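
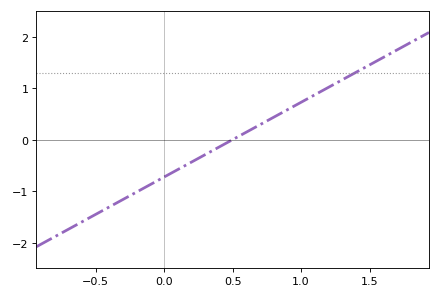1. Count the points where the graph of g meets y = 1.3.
1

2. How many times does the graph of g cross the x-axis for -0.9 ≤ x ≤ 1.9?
1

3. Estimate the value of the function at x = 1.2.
1.02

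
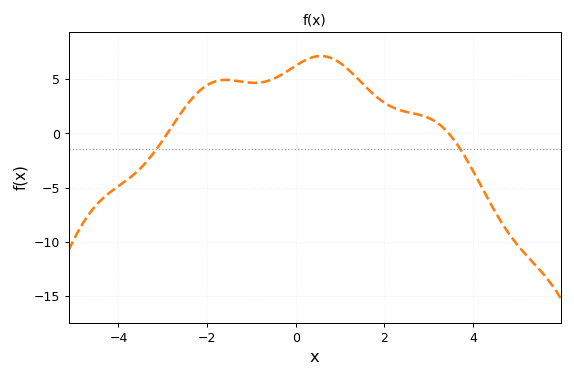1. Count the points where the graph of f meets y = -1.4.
2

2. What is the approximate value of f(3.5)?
0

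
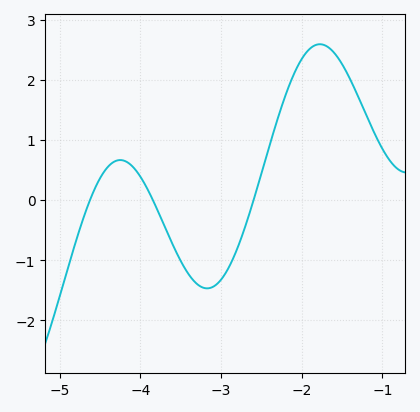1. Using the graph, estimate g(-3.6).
-0.7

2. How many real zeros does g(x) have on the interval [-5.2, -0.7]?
3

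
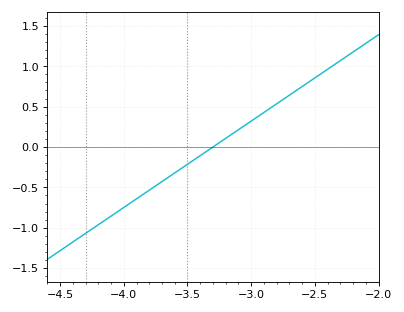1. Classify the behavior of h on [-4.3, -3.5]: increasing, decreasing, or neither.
increasing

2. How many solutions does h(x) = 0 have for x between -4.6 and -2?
1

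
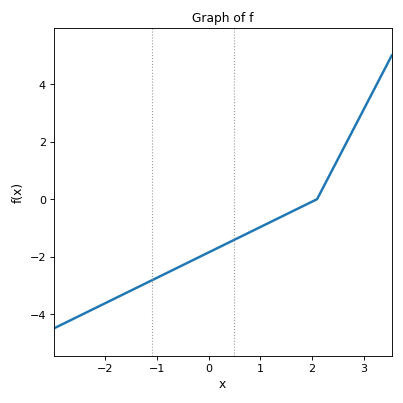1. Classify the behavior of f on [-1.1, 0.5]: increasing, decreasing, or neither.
increasing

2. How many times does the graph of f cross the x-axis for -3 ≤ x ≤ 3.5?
1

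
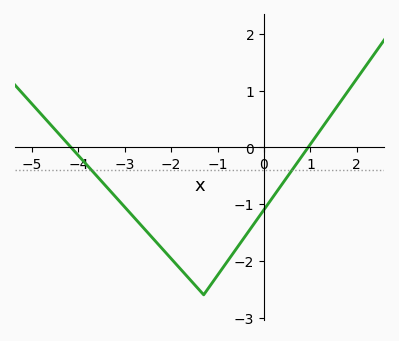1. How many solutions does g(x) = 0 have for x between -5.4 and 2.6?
2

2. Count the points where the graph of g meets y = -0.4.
2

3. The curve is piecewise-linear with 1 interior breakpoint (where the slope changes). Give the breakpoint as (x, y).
(-1.3, -2.6)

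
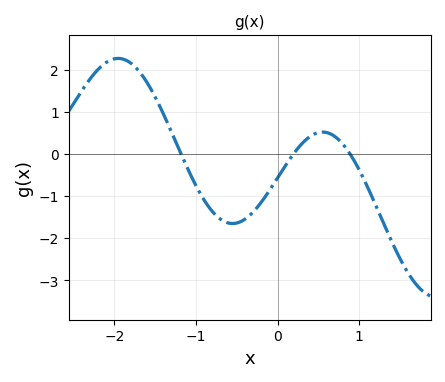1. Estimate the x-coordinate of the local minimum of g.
-0.552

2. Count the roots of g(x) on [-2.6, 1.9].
3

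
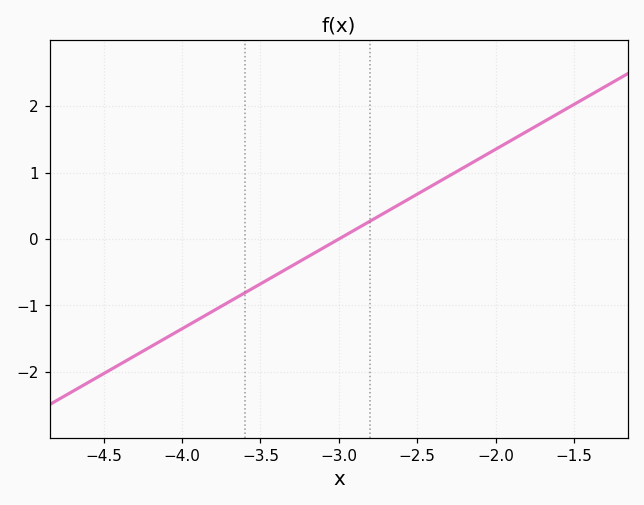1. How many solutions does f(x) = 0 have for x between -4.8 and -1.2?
1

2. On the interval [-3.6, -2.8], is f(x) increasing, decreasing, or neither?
increasing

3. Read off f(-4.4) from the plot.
-1.89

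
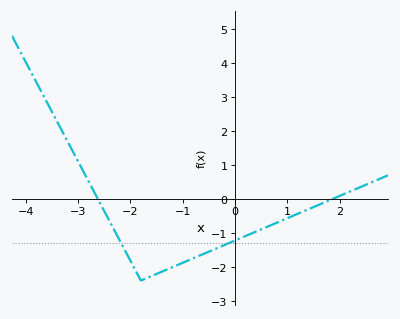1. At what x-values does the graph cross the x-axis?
-2.6, 1.9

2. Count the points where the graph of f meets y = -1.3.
2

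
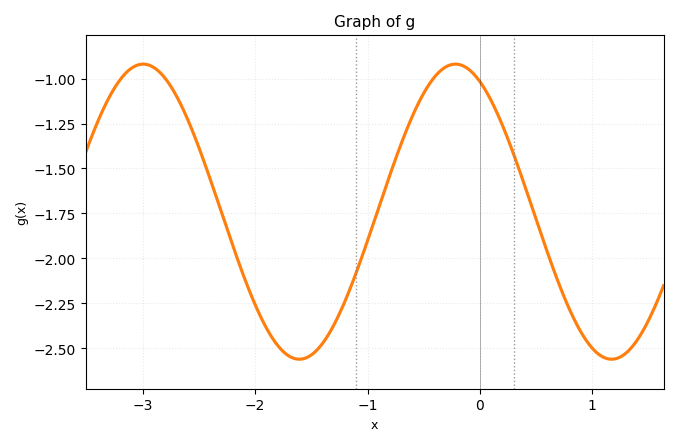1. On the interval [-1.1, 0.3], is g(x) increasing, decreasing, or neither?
neither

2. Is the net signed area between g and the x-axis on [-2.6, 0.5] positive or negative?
negative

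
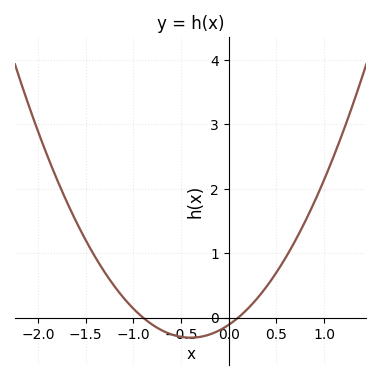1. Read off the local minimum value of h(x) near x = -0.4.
-0.3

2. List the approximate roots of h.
-0.9, 0.1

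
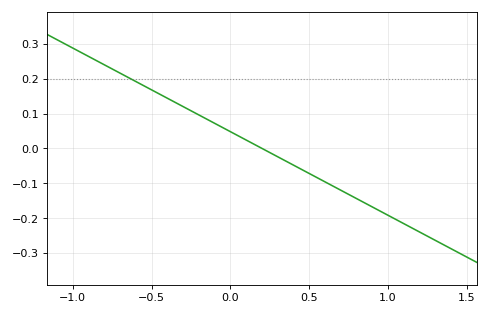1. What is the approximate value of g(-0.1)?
0.072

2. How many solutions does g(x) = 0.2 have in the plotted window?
1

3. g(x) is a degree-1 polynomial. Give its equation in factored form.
y = -0.24(x - 0.2)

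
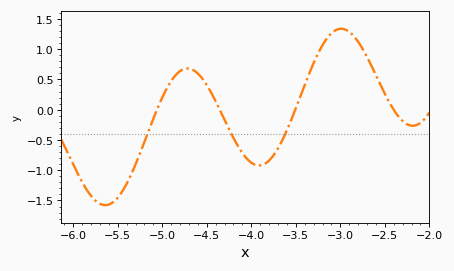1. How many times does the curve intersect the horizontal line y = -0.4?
3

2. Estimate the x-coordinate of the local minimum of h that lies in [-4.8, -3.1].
-3.91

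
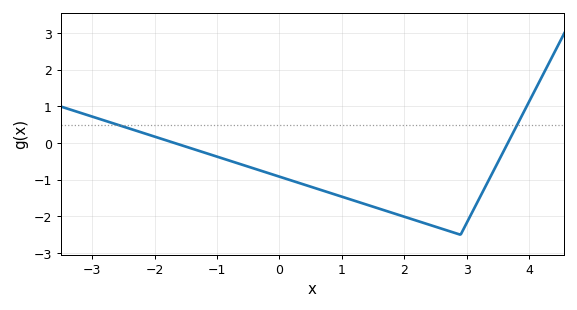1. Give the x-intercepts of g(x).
-1.6, 3.6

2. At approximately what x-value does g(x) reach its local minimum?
2.8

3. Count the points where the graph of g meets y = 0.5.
2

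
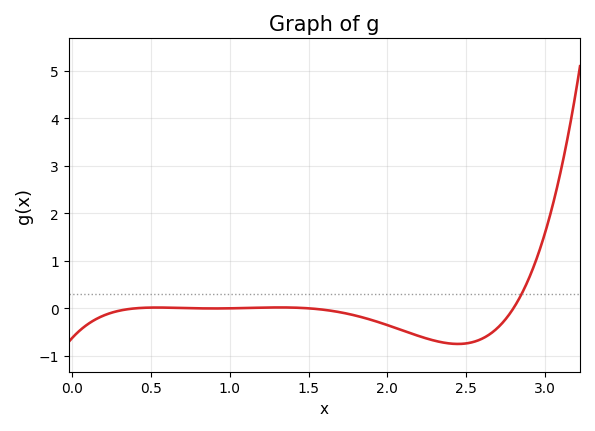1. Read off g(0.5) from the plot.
0.016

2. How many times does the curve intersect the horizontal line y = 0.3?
1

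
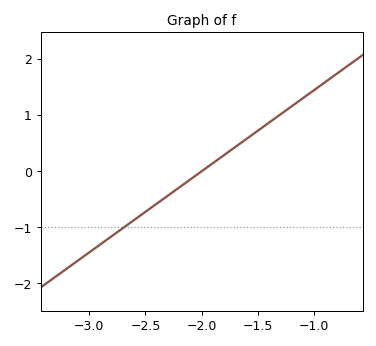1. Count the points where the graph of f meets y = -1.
1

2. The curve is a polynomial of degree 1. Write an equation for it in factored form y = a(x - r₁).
y = 1.45(x + 2)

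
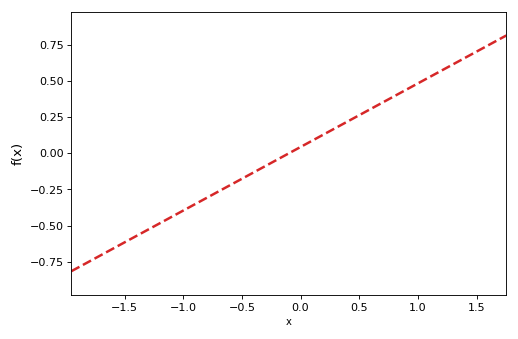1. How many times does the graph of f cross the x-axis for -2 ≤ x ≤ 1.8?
1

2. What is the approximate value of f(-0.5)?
-0.176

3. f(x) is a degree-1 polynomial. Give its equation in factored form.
y = 0.44(x + 0.1)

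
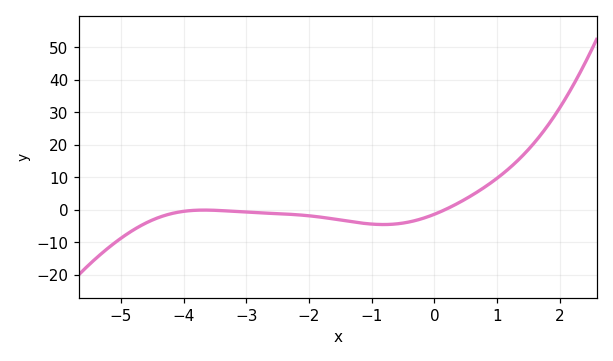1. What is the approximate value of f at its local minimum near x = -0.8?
-5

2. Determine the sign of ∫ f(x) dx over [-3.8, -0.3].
negative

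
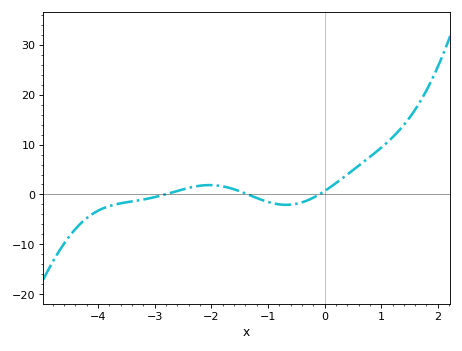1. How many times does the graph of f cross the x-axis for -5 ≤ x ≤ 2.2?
3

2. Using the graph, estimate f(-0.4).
-2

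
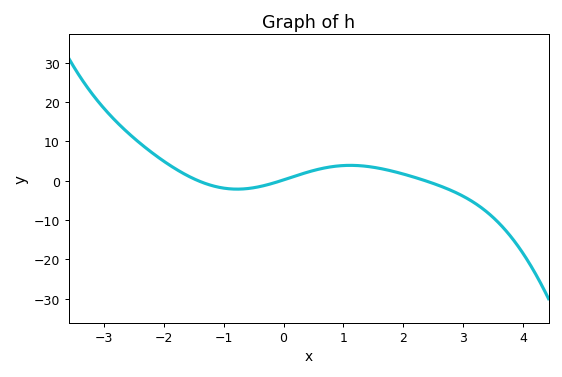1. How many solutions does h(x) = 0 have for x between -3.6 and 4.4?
3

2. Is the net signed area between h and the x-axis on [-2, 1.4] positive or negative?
positive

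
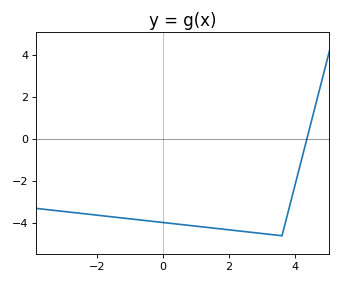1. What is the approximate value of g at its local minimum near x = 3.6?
-4.6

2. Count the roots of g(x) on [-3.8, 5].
1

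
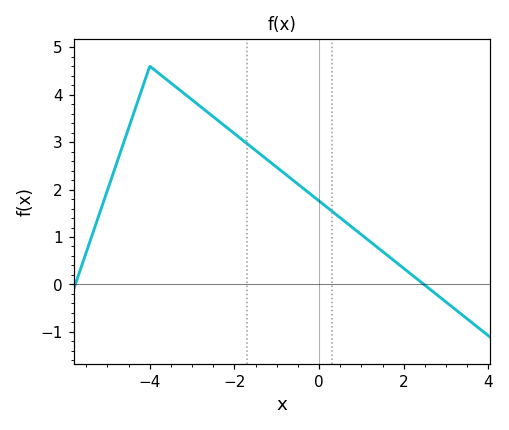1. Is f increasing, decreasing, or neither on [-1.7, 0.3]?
decreasing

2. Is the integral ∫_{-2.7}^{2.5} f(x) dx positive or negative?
positive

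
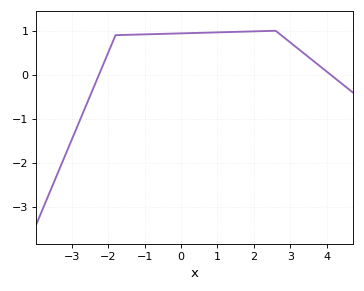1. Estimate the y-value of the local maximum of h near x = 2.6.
1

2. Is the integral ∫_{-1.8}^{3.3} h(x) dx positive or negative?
positive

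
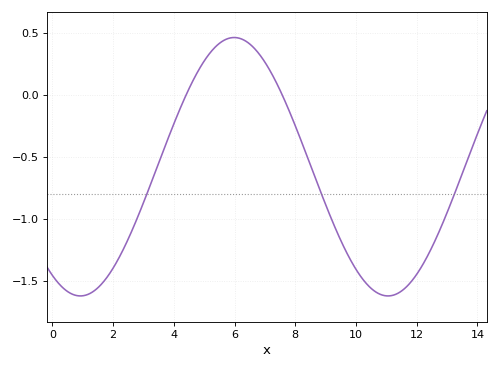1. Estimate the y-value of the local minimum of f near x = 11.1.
-1.6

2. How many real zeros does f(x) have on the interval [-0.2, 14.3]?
2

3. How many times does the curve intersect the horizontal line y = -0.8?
3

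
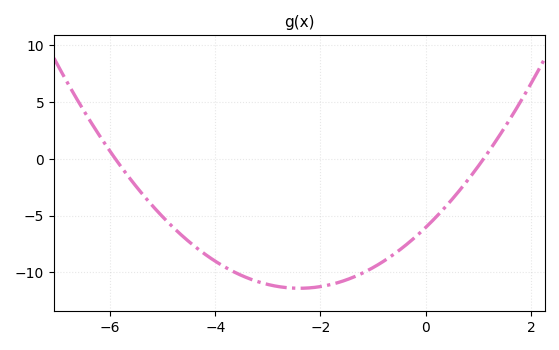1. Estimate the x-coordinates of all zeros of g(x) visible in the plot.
-5.9, 1.1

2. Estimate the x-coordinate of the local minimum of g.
-2.4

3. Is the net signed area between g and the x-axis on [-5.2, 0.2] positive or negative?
negative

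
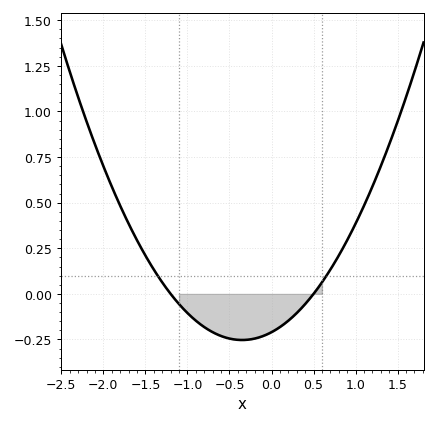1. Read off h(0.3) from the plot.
-0.1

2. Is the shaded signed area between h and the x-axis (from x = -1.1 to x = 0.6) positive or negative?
negative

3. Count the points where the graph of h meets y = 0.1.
2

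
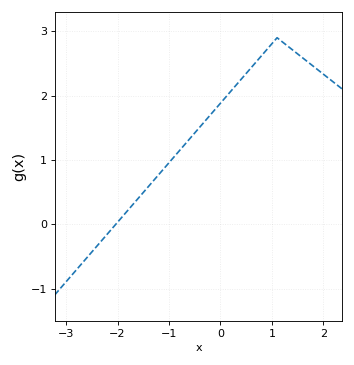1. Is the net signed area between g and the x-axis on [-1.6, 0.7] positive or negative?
positive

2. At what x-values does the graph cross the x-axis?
-2.03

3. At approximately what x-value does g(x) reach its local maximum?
1.1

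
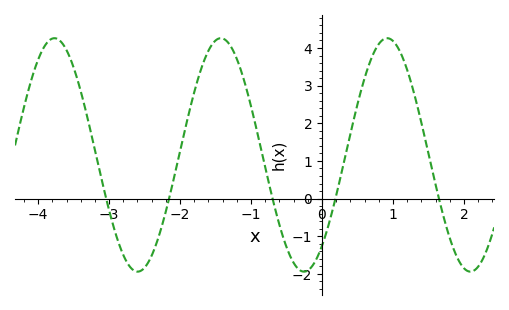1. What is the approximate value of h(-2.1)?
0.4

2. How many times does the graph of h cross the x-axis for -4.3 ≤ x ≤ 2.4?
5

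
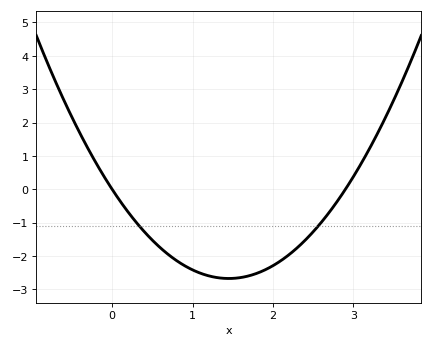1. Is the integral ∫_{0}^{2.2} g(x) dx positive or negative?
negative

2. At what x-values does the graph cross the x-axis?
0, 2.9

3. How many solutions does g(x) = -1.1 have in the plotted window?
2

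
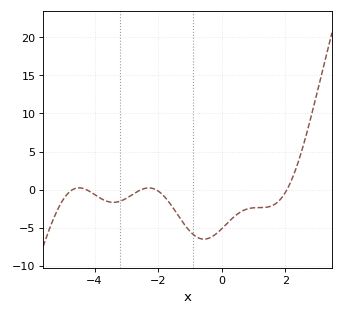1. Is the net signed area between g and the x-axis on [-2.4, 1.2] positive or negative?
negative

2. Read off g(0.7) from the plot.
-2.5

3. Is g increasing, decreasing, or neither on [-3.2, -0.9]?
neither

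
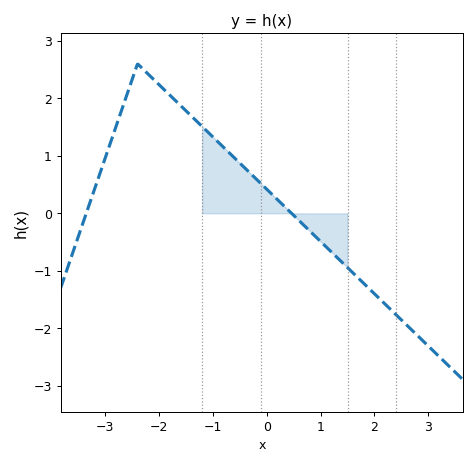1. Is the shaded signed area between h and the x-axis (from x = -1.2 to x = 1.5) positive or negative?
positive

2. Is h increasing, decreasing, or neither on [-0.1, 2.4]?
decreasing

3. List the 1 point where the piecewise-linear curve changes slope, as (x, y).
(-2.4, 2.6)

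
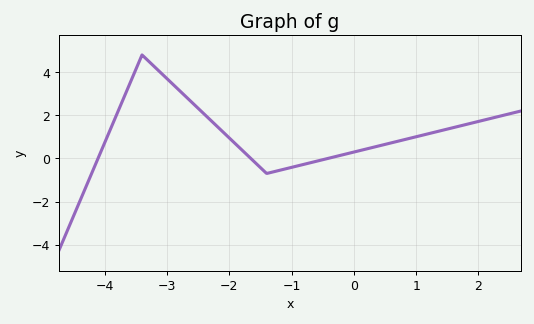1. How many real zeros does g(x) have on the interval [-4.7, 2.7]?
3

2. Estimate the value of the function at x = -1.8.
0.4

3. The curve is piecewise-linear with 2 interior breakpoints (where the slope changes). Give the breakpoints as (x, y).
(-3.4, 4.8); (-1.4, -0.7)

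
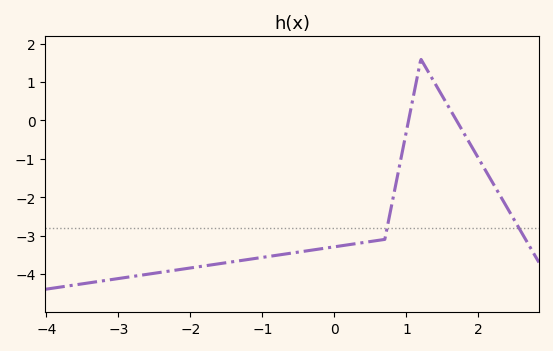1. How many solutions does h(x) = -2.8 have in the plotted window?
2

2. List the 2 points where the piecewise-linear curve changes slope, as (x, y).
(0.7, -3.1); (1.2, 1.6)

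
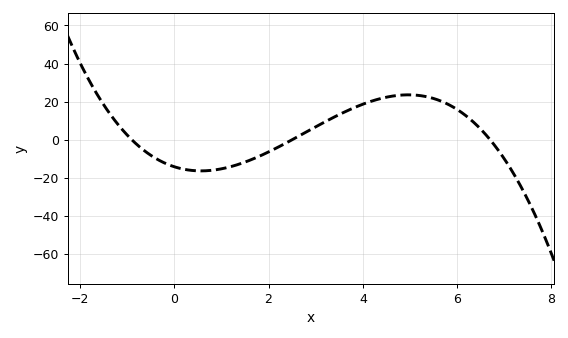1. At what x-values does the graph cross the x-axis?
-1, 2.4, 6.6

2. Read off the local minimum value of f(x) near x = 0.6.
-16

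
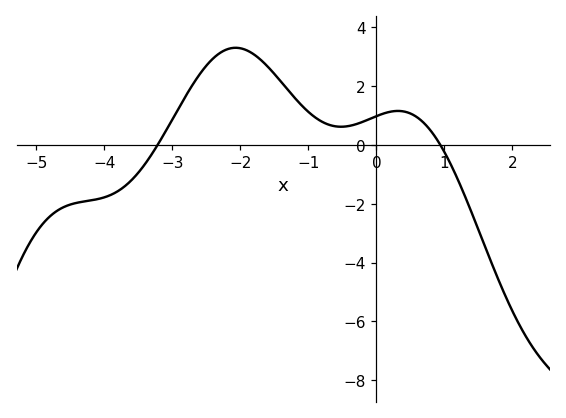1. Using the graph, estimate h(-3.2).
0.063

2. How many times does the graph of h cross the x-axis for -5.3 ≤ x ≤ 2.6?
2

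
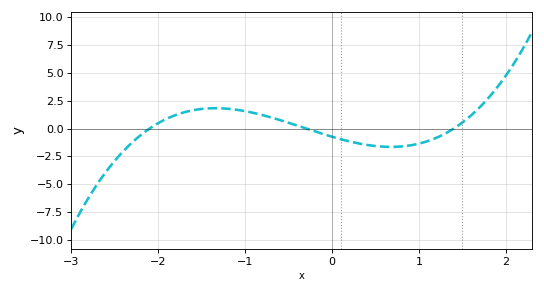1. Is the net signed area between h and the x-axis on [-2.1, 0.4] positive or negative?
positive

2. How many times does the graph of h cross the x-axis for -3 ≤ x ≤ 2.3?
3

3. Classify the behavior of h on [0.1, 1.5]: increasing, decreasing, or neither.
neither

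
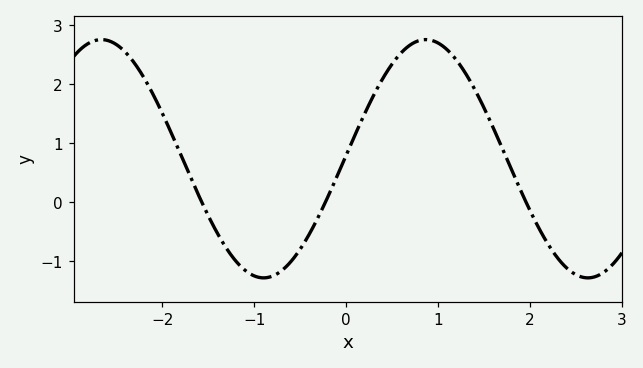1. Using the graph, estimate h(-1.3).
-0.8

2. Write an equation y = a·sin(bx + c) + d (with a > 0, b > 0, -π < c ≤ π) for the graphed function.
y = 2.02sin(1.8x + 0.03) + 0.74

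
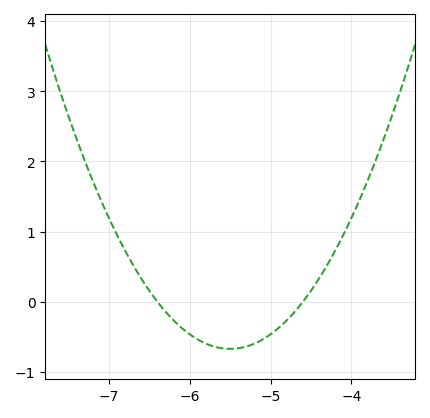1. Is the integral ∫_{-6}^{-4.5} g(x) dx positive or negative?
negative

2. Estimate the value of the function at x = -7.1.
1.45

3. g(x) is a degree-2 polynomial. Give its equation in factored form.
y = 0.83(x + 6.4)(x + 4.6)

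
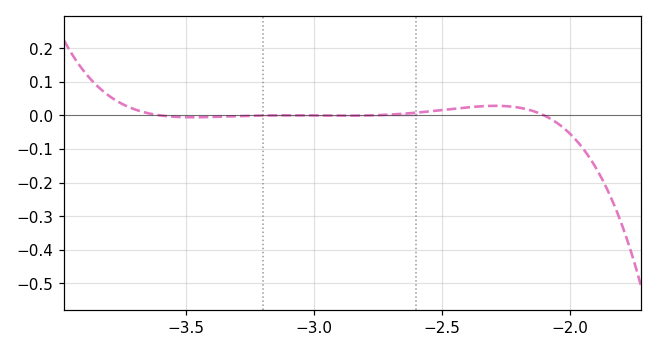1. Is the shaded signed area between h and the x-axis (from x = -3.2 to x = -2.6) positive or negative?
positive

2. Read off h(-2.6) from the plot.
0.01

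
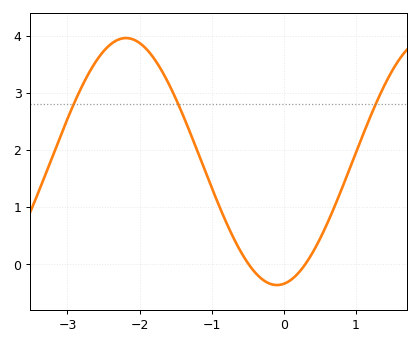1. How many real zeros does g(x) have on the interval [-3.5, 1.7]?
2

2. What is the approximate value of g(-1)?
1.35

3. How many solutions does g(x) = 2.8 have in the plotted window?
3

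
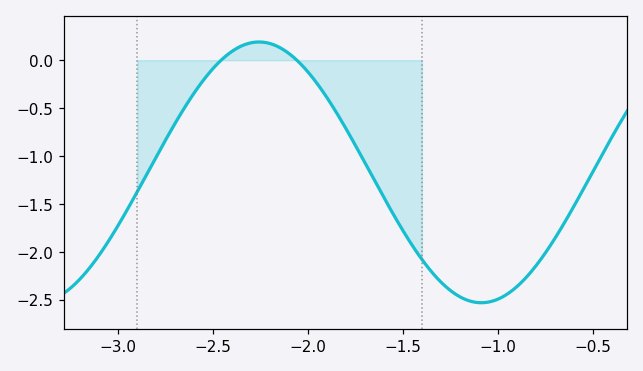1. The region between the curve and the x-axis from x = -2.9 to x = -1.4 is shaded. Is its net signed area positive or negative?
negative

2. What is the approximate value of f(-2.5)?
-0.1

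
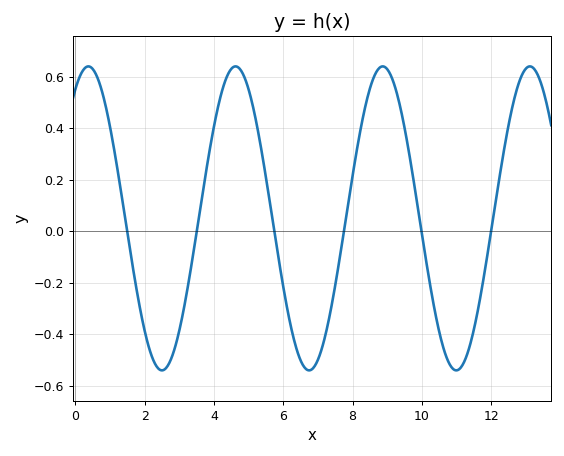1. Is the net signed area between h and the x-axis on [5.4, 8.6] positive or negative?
negative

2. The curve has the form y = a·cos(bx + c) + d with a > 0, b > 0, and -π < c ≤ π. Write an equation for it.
y = 0.59cos(1.5x - 0.56) + 0.05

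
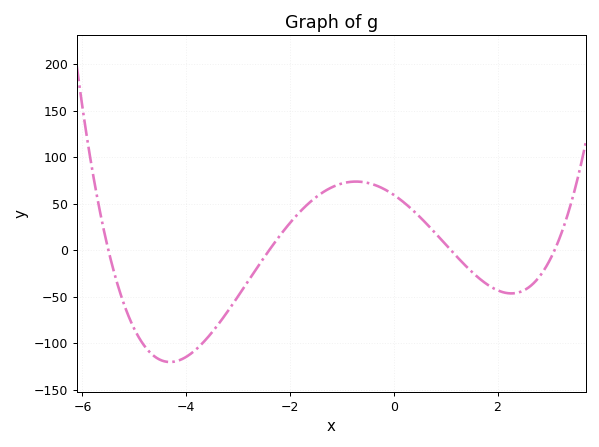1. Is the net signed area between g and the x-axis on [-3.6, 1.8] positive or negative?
positive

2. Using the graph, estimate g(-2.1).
20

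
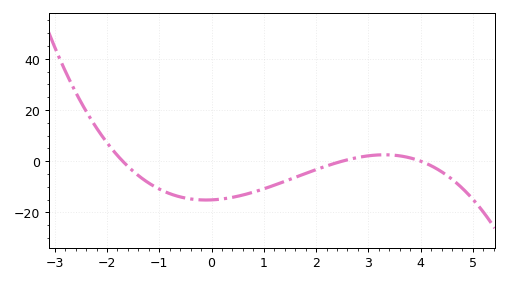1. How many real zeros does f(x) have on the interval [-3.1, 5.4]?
3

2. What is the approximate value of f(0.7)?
-12.7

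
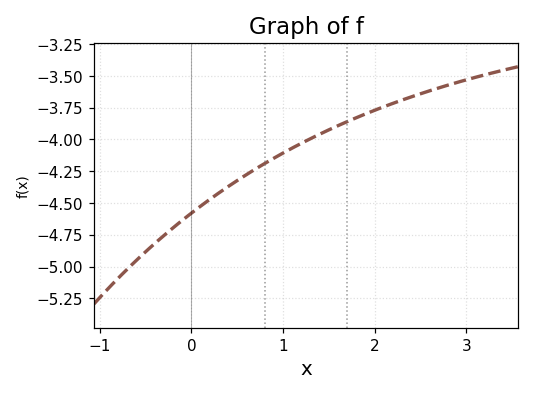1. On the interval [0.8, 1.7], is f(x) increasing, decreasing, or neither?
increasing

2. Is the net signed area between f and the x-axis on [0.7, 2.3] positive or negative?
negative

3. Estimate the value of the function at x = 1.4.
-3.95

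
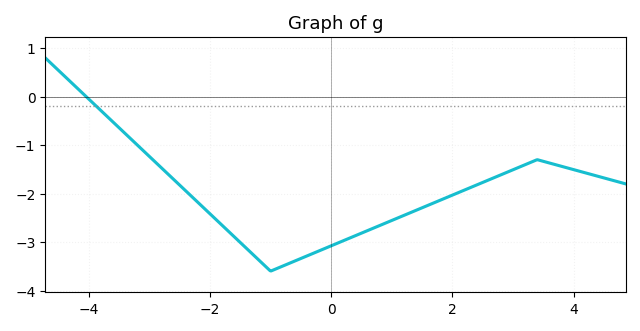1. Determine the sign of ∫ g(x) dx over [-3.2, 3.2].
negative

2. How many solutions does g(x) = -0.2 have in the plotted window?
1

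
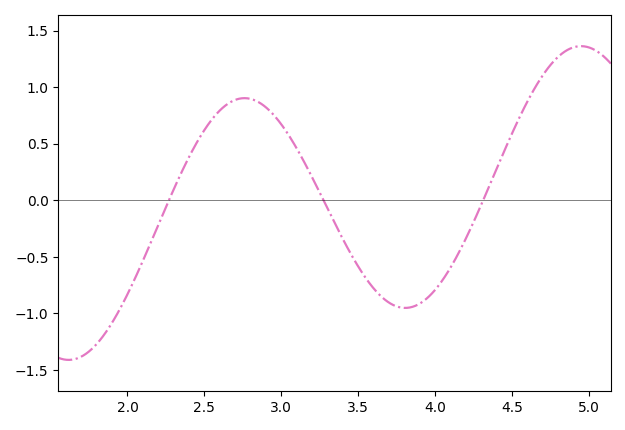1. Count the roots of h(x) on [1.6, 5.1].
3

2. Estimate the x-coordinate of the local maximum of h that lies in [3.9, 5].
4.95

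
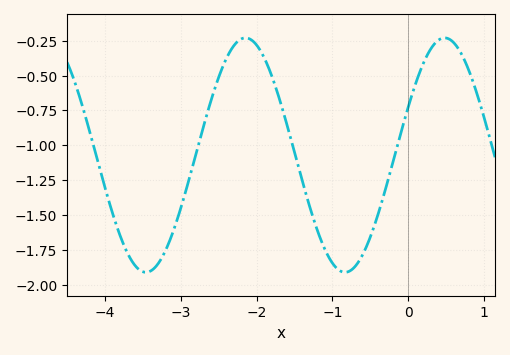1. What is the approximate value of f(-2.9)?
-1.26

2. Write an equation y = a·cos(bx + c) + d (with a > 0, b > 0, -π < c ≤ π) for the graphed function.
y = 0.84cos(2.4x - 1.1) - 1.07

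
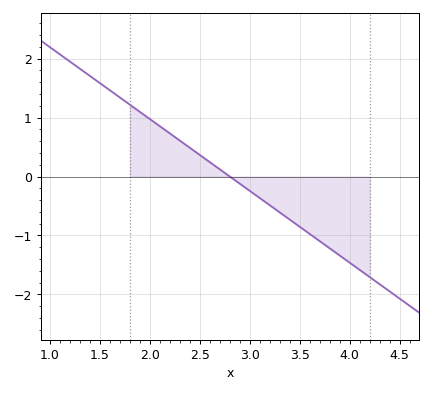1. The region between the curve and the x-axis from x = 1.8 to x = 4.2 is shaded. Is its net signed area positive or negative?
negative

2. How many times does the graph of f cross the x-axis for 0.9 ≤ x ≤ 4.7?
1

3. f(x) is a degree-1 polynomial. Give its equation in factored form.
y = -1.22(x - 2.8)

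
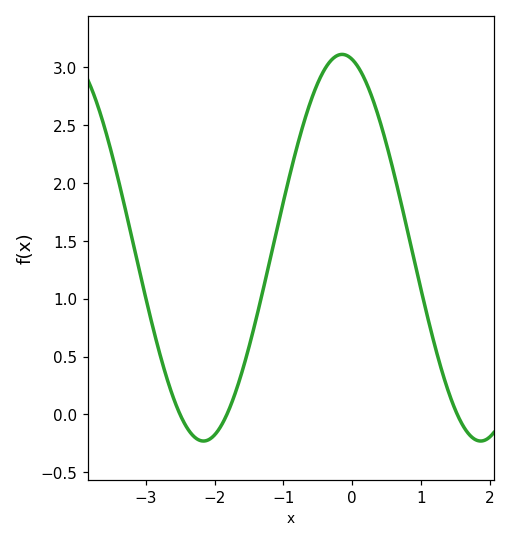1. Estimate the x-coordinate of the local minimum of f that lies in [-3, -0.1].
-2.16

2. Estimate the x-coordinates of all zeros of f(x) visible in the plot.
-2.5, -1.82, 1.53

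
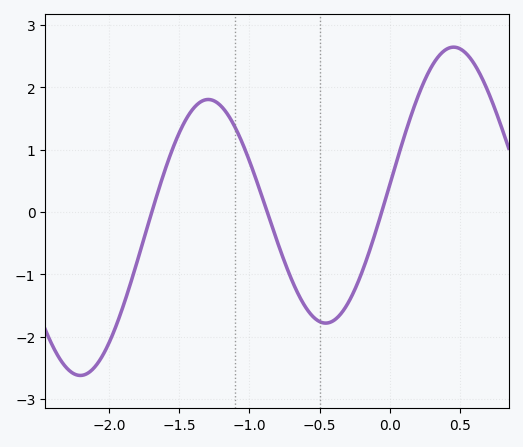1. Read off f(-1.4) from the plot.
1.66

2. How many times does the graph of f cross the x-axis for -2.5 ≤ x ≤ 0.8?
3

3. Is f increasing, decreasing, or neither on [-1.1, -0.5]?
decreasing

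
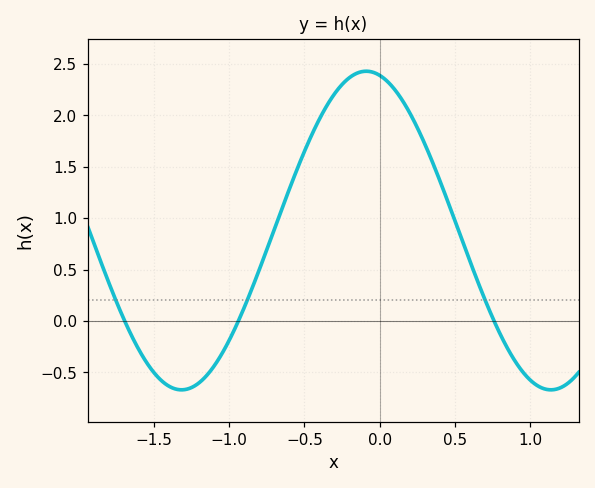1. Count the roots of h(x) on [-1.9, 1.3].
3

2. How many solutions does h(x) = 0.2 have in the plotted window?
3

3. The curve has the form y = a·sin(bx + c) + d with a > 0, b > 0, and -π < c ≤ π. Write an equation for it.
y = 1.55sin(2.56x + 1.8) + 0.88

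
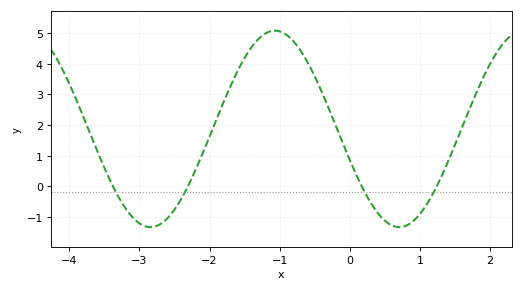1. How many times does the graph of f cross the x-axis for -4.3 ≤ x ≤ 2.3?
4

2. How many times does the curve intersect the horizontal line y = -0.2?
4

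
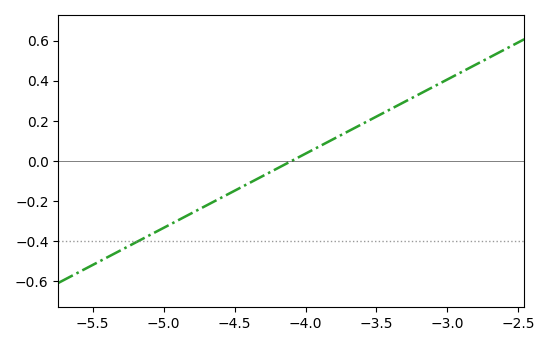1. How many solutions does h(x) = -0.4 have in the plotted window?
1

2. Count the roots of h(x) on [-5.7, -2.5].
1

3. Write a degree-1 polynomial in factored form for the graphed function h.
y = 0.37(x + 4.1)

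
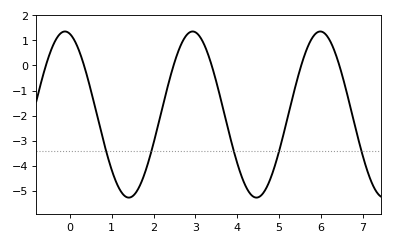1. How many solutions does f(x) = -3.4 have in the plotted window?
5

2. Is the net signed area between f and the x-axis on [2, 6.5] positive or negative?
negative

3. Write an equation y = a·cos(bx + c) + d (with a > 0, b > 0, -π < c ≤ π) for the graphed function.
y = 3.32cos(2.06x + 0.242) - 1.96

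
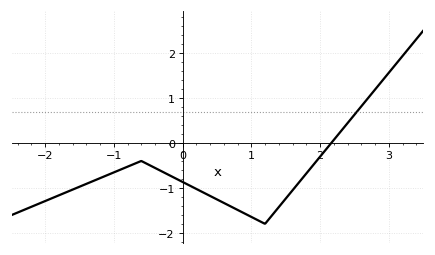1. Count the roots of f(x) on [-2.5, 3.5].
1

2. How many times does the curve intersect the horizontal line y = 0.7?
1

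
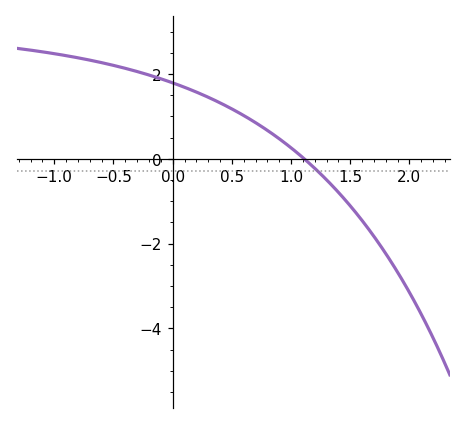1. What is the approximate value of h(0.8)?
0.669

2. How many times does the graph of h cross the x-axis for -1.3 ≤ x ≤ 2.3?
1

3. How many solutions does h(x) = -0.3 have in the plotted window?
1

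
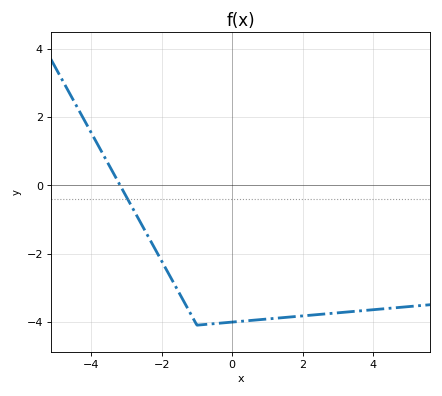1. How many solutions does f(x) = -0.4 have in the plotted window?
1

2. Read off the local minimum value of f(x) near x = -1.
-4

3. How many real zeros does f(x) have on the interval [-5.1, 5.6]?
1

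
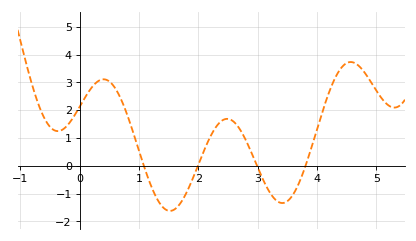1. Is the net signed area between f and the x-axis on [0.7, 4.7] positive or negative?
positive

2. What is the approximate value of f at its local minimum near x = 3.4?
-1.3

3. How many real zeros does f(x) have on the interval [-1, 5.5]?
4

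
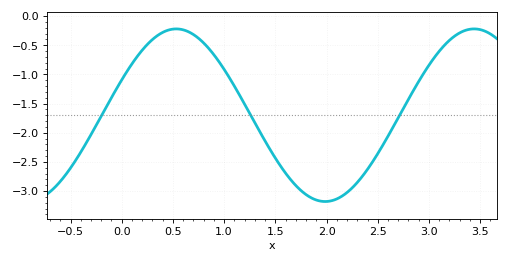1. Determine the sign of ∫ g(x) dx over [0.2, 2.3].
negative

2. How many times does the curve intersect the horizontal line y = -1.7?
3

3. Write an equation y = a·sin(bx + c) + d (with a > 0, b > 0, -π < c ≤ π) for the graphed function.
y = 1.48sin(2.16x + 0.422) - 1.7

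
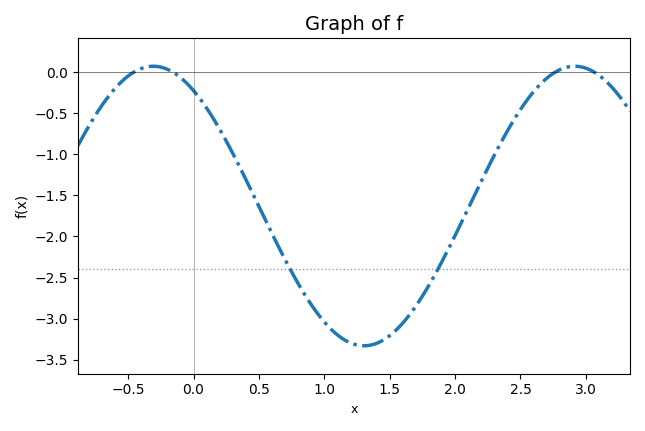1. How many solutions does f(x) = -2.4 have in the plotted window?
2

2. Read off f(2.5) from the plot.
-0.457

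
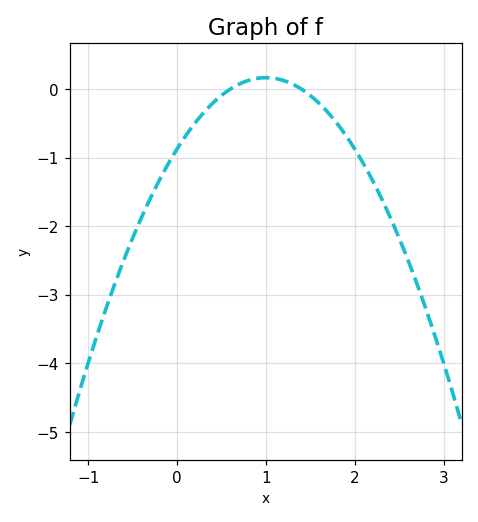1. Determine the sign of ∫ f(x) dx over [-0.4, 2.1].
negative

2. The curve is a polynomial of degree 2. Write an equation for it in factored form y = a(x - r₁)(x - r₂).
y = -1.04(x - 0.6)(x - 1.4)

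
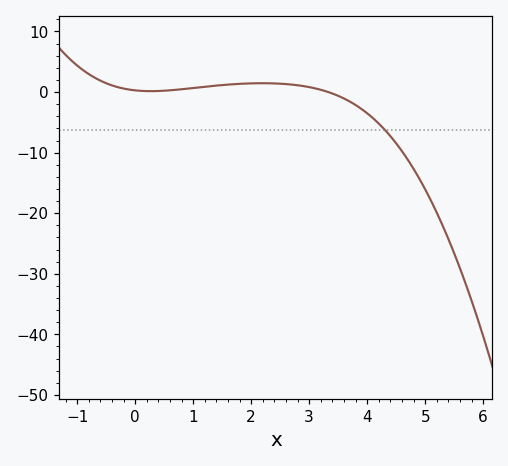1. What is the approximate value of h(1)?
1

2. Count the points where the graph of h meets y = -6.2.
1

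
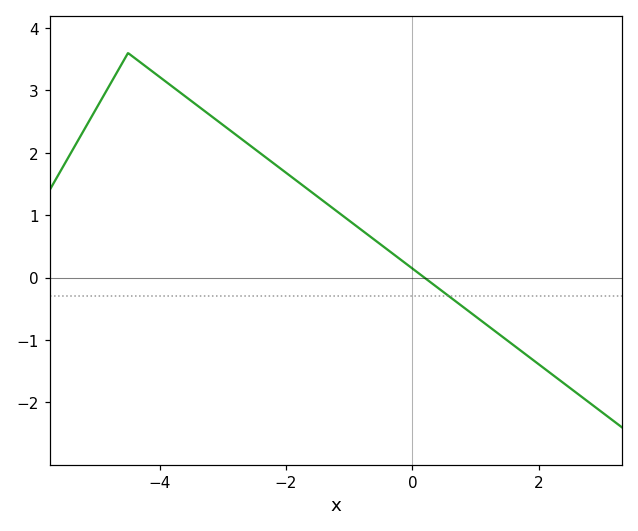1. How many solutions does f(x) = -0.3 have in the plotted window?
1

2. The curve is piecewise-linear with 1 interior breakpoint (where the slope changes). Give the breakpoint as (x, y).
(-4.5, 3.6)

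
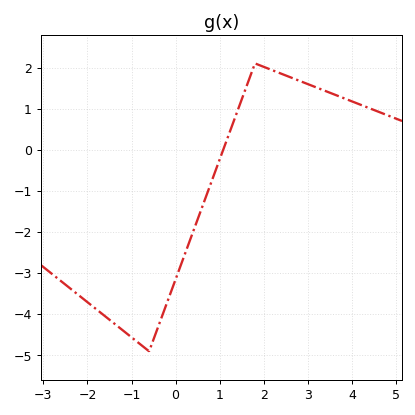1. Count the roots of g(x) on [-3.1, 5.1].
1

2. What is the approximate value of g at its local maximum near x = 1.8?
2.1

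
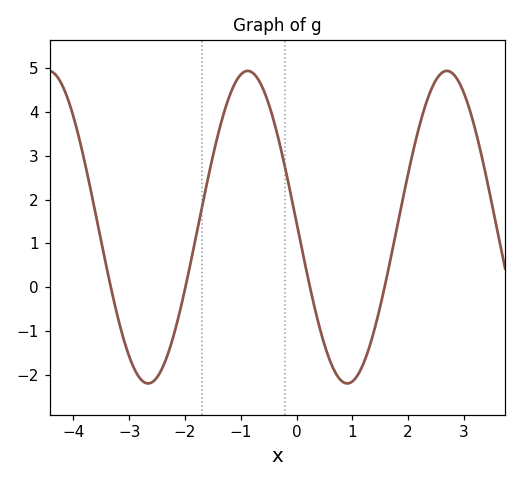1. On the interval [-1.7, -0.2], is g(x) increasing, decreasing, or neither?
neither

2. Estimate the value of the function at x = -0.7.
4.77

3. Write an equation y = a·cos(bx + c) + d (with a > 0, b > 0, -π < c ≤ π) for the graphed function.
y = 3.57cos(1.76x + 1.54) + 1.37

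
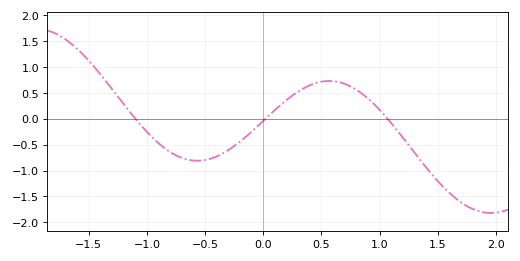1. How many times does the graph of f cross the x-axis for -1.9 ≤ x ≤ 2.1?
3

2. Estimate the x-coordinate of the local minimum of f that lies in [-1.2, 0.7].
-0.567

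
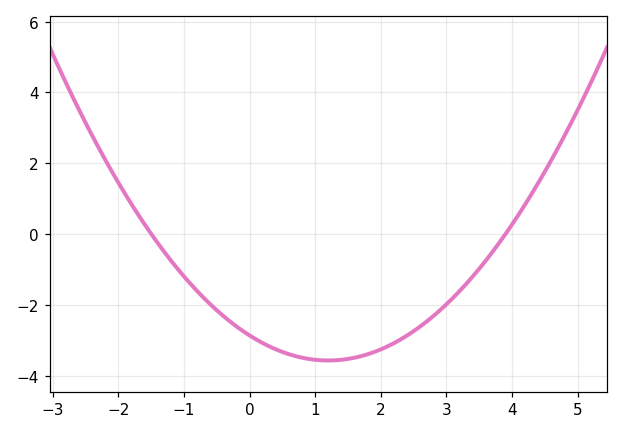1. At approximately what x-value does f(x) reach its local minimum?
1.2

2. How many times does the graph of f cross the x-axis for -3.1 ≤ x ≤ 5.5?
2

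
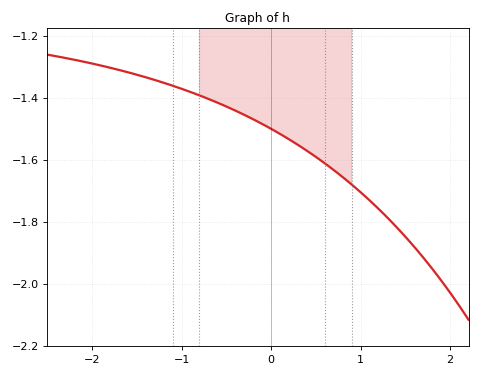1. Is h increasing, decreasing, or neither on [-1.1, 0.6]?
decreasing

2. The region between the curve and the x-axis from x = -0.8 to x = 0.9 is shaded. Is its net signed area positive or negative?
negative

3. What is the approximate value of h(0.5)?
-1.59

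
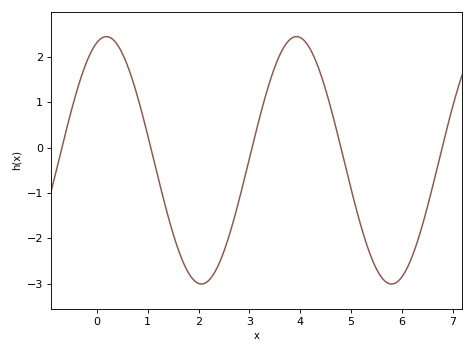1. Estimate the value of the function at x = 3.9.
2.4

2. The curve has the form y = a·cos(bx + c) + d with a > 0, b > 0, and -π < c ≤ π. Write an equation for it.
y = 2.73cos(1.7x - 0.31) - 0.28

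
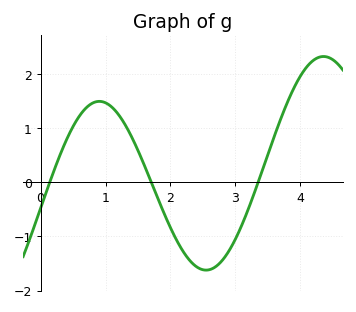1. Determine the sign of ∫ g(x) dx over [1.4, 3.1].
negative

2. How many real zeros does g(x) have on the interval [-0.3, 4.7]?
3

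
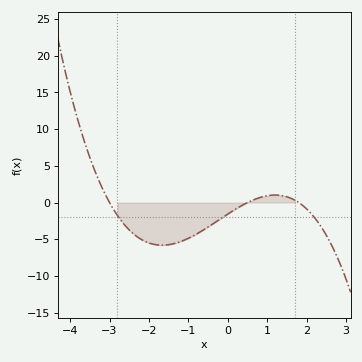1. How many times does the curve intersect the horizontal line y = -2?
3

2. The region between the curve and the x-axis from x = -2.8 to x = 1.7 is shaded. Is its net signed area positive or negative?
negative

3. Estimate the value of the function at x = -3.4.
4.5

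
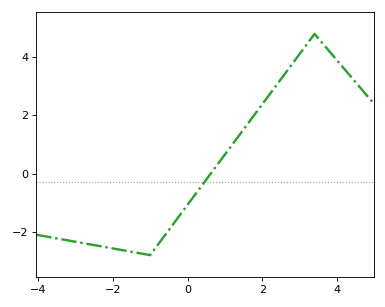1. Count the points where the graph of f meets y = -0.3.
1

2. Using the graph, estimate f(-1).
-2.8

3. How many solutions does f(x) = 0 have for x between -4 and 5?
1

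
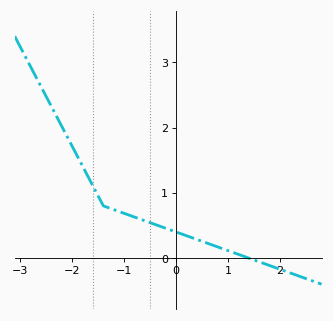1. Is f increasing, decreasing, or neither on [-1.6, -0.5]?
decreasing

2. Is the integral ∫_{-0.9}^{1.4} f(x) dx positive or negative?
positive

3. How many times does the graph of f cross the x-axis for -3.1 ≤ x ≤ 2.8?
1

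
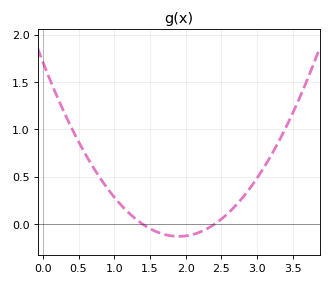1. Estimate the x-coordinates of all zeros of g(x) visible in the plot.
1.4, 2.4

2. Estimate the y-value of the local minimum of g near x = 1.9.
-0.127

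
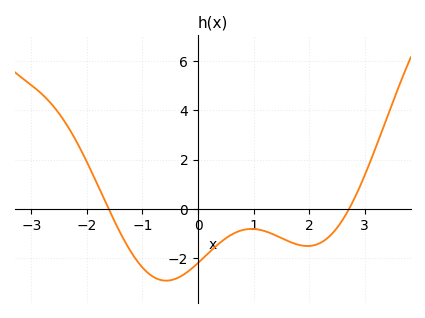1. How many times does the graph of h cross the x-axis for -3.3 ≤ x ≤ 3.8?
2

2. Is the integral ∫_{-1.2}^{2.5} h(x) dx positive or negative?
negative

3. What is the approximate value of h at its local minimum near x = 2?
-1.52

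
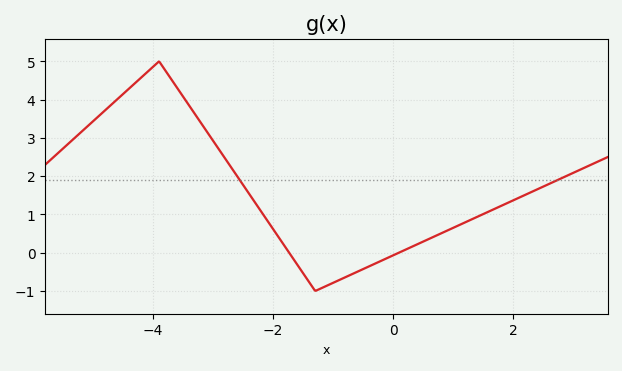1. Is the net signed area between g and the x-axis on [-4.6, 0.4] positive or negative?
positive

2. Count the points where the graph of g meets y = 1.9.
2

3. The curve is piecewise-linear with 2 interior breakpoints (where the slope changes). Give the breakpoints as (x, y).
(-3.9, 5); (-1.3, -1)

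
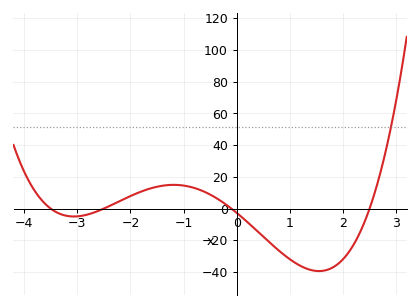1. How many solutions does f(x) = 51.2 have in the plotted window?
1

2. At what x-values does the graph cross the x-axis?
-3.5, -2.5, -0.1, 2.5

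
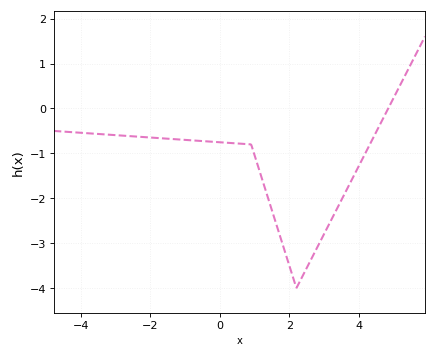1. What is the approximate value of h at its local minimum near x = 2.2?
-4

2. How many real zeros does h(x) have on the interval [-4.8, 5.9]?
1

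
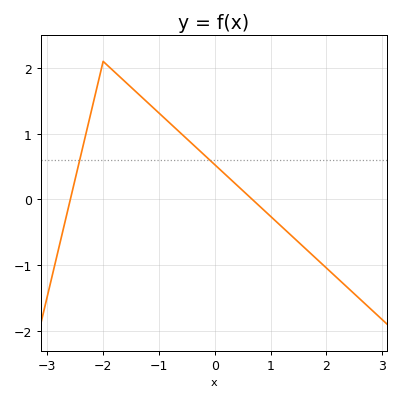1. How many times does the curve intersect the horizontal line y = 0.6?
2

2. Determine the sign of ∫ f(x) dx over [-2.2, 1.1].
positive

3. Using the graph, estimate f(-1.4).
1.6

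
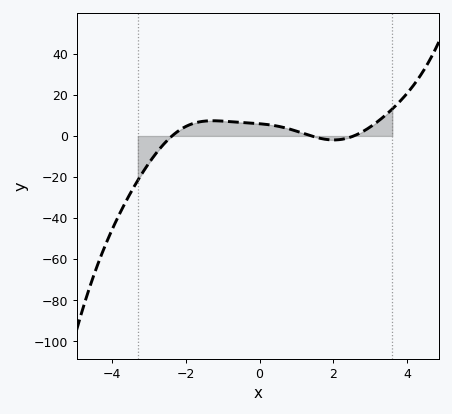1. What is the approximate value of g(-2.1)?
4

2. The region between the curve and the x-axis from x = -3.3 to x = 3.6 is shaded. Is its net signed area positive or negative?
positive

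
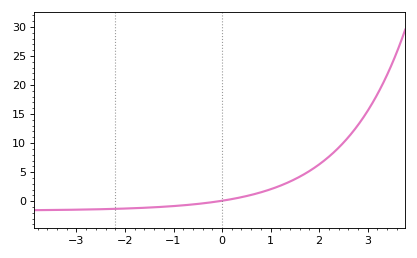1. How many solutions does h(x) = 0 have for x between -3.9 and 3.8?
1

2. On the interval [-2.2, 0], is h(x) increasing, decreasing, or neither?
increasing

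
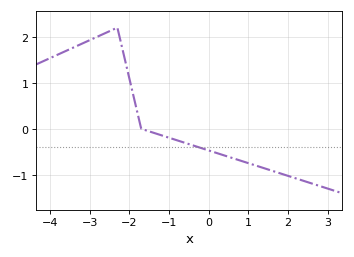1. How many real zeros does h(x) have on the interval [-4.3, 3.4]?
1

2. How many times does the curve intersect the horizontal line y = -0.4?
1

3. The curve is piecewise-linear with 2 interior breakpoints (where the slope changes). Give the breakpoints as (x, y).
(-2.3, 2.2); (-1.7, 0)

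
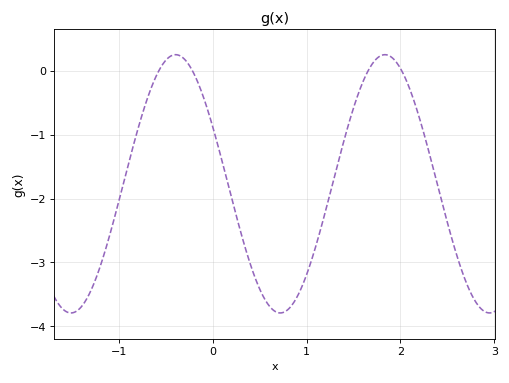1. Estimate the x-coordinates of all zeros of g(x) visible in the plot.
-0.572, -0.215, 1.66, 2.01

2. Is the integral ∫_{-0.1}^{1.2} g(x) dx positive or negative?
negative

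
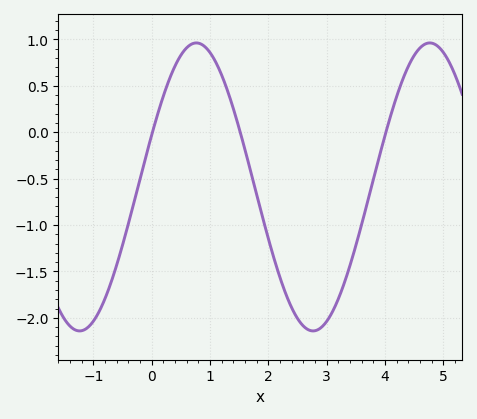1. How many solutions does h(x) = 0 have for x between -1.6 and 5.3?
3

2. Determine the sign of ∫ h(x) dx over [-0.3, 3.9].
negative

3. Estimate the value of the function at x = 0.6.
0.9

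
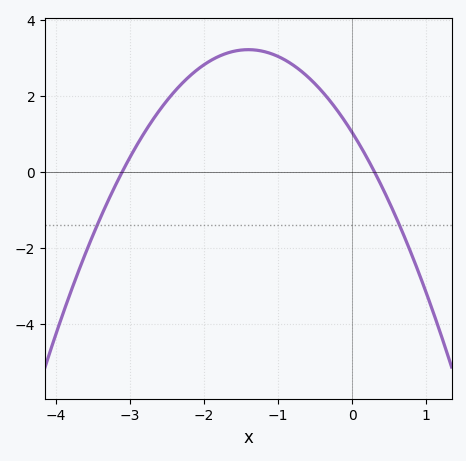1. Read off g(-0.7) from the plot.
2.66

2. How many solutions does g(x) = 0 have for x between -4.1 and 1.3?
2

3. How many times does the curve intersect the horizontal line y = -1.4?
2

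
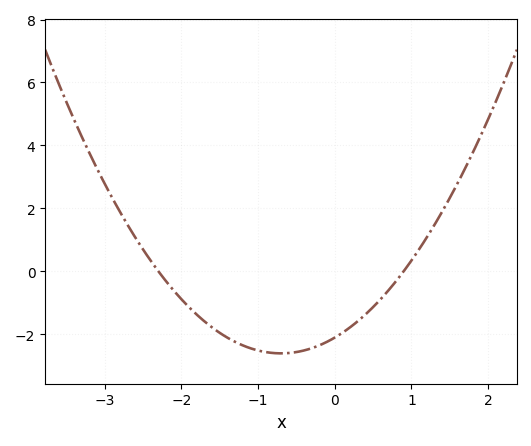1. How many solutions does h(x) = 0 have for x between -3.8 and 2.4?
2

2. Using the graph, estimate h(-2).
-0.887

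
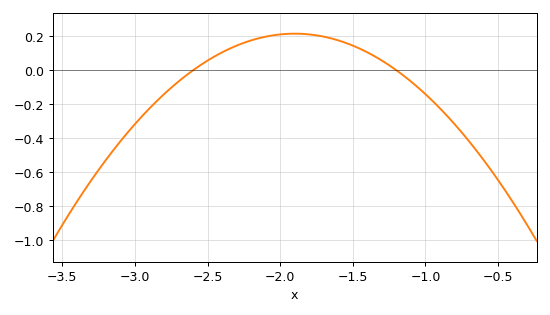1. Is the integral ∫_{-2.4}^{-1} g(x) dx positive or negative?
positive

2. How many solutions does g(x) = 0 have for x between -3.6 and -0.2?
2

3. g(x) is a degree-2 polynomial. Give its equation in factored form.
y = -0.44(x + 2.6)(x + 1.2)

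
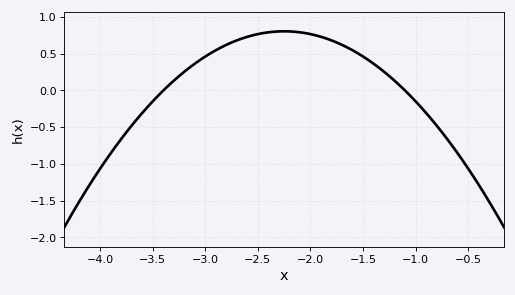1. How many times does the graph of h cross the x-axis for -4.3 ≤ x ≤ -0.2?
2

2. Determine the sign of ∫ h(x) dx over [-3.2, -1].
positive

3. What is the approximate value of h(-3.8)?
-0.659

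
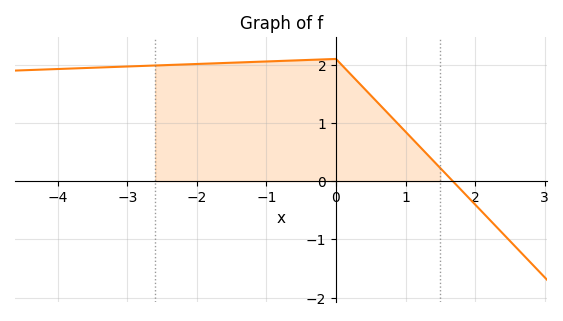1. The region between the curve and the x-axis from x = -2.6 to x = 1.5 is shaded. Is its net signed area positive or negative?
positive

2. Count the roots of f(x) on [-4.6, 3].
1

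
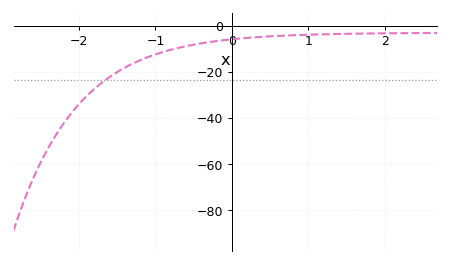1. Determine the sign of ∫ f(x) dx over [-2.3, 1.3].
negative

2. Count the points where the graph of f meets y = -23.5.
1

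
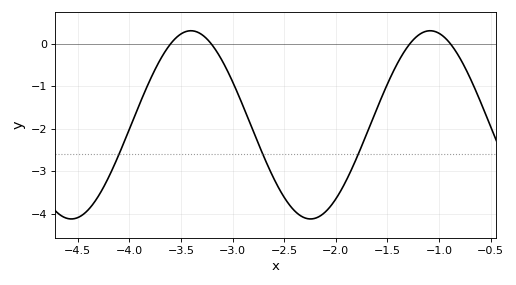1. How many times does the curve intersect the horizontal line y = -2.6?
3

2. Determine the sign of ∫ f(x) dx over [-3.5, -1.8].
negative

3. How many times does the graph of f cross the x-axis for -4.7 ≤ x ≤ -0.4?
4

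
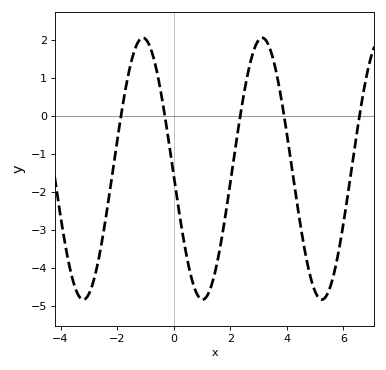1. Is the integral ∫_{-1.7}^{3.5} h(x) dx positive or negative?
negative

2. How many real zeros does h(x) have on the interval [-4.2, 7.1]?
5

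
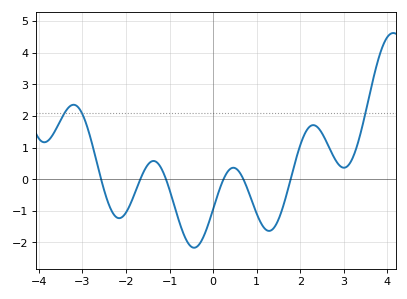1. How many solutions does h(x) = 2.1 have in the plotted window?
3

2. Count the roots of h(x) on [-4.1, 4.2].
6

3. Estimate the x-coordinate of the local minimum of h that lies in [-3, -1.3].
-2.2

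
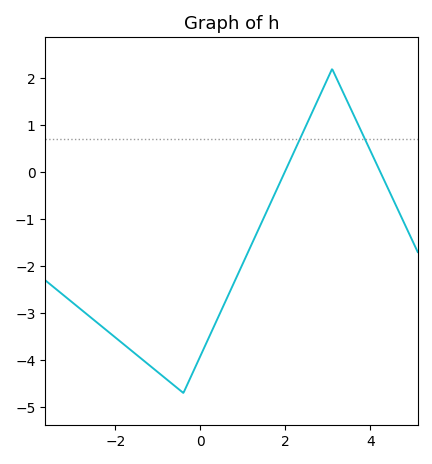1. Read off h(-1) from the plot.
-4.3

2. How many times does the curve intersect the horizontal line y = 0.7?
2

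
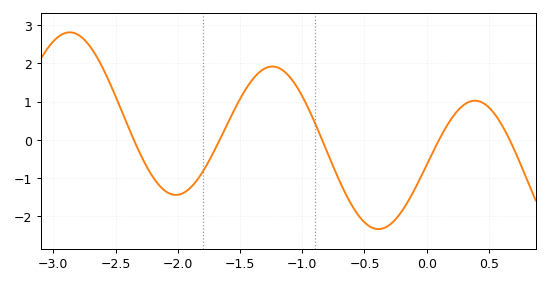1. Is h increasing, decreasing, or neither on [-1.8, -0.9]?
neither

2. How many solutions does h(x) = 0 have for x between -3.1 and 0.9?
5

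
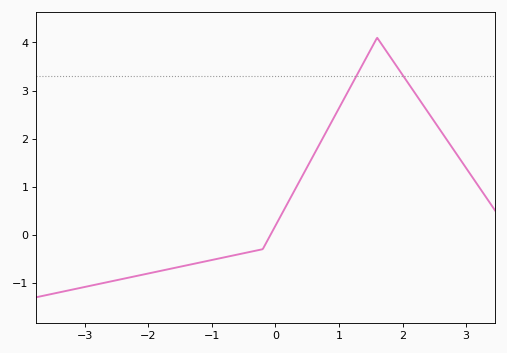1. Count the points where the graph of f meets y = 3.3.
2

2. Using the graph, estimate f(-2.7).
-1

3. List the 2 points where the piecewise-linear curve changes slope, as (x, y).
(-0.2, -0.3); (1.6, 4.1)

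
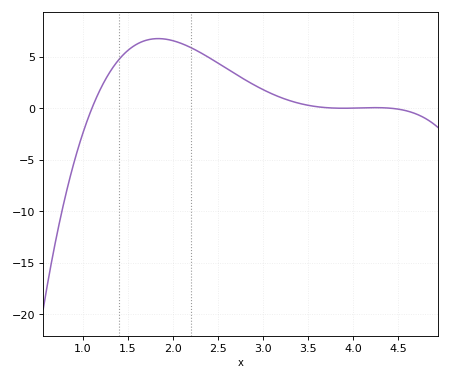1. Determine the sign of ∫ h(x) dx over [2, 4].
positive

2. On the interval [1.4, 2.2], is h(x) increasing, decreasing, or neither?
neither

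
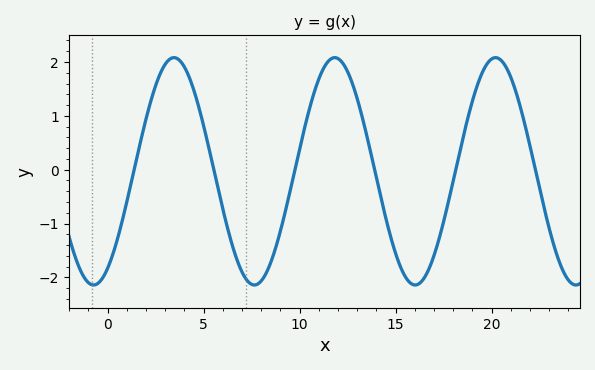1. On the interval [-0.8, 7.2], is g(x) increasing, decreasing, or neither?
neither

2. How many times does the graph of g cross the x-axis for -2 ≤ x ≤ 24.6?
6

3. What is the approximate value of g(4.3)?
1.7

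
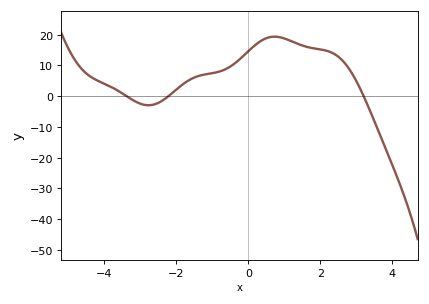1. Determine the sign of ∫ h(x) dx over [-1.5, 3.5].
positive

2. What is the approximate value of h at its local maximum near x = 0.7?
19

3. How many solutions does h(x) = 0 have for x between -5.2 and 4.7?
3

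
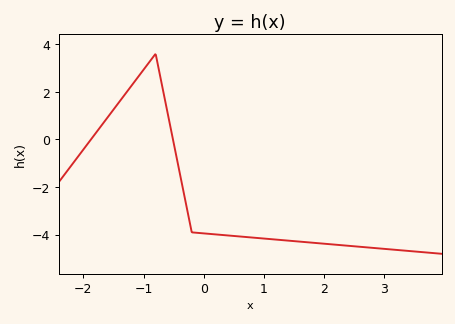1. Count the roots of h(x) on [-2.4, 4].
2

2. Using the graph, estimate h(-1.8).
0.248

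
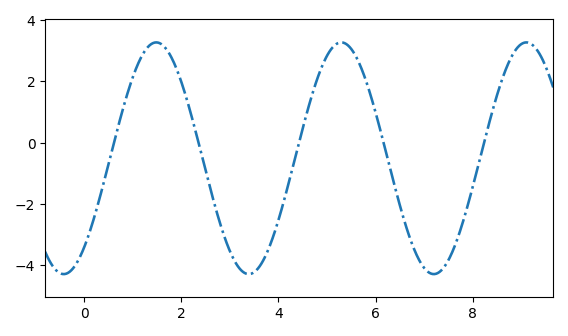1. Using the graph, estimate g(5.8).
2.02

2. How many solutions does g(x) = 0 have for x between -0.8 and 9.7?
5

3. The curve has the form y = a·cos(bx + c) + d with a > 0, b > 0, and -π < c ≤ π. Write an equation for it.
y = 3.78cos(1.65x - 2.45) - 0.51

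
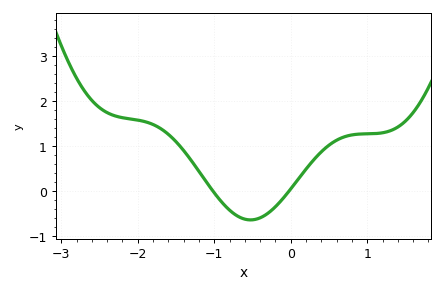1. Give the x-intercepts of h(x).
-1.02, -0.021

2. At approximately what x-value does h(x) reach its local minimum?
-0.526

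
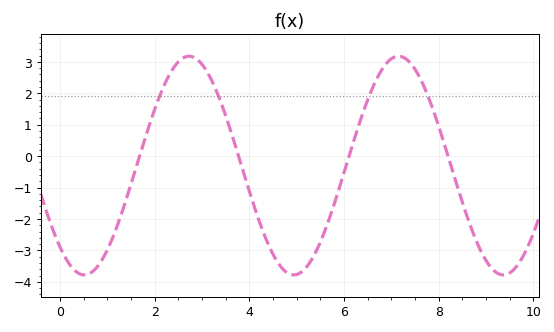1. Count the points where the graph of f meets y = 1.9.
4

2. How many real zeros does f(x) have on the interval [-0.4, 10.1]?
4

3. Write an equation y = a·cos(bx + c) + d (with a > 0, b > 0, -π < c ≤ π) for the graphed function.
y = 3.48cos(1.42x + 2.41) - 0.3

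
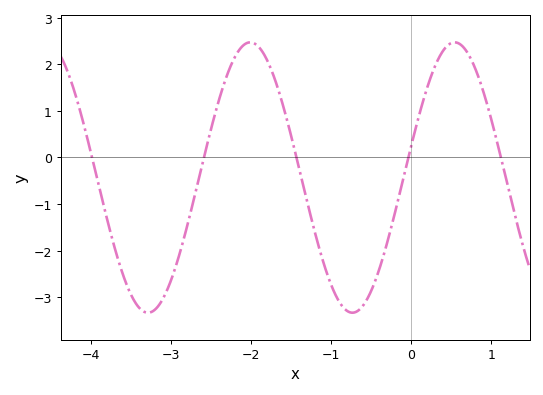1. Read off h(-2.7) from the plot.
-0.776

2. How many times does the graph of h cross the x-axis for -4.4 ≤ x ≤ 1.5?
5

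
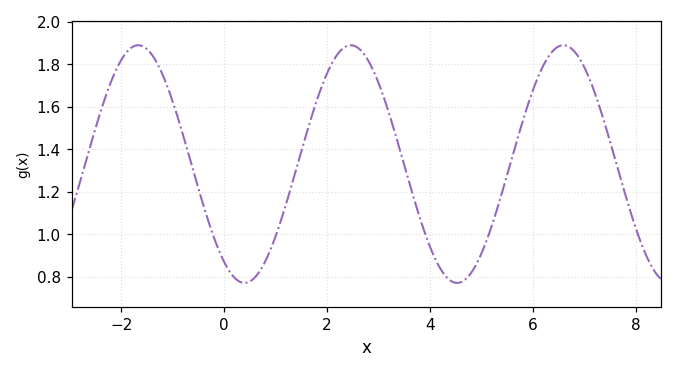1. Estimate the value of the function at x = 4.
0.941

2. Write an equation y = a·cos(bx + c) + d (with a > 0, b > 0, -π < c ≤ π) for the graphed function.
y = 0.56cos(1.52x + 2.54) + 1.33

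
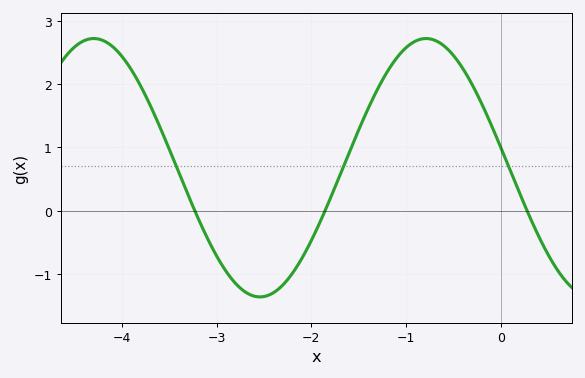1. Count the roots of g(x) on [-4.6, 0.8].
3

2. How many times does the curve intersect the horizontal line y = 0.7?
3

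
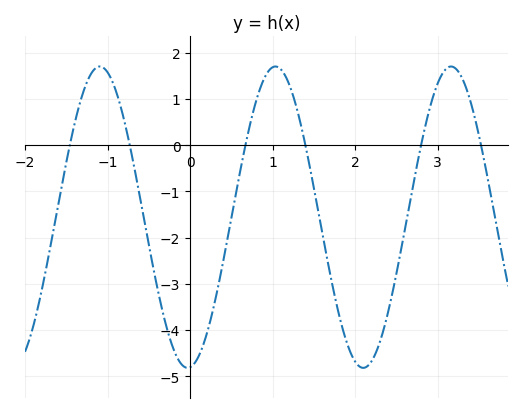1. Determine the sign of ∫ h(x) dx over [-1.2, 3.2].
negative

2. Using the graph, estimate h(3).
1.32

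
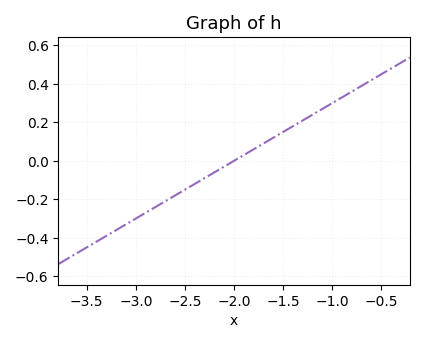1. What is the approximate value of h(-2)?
0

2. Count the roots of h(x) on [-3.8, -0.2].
1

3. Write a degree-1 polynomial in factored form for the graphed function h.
y = 0.3(x + 2)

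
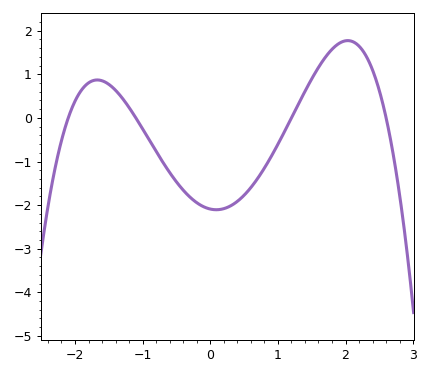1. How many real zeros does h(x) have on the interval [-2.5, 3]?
4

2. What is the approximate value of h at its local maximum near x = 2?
1.77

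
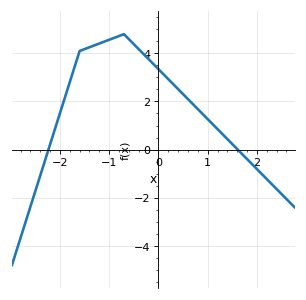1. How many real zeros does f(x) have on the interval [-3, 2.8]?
2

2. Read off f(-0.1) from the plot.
3.55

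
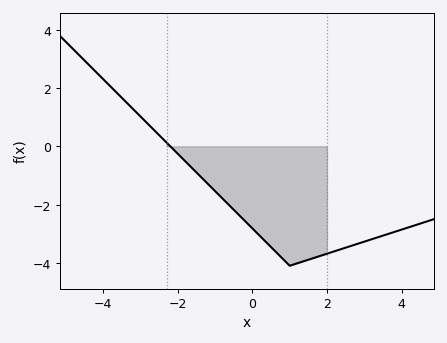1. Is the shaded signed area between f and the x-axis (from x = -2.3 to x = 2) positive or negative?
negative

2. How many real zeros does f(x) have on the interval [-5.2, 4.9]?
1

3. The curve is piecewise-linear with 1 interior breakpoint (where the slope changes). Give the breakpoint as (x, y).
(1, -4.1)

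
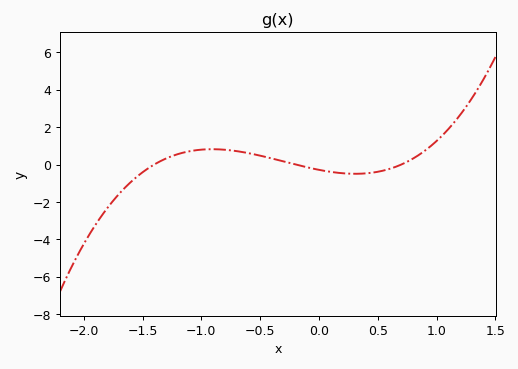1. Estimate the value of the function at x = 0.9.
0.739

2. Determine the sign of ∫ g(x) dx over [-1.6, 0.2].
positive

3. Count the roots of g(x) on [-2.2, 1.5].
3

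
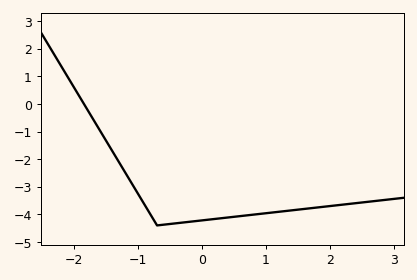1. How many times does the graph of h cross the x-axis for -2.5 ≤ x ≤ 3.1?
1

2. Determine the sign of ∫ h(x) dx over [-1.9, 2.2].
negative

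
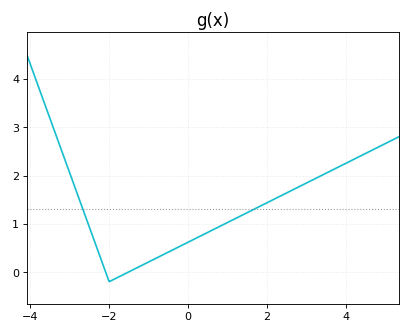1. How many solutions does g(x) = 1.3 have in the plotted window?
2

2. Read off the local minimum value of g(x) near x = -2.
-0.199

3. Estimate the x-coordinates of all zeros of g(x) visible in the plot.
-2.09, -1.51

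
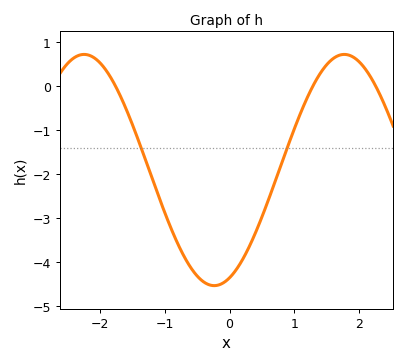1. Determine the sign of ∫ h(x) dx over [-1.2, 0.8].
negative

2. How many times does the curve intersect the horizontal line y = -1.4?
2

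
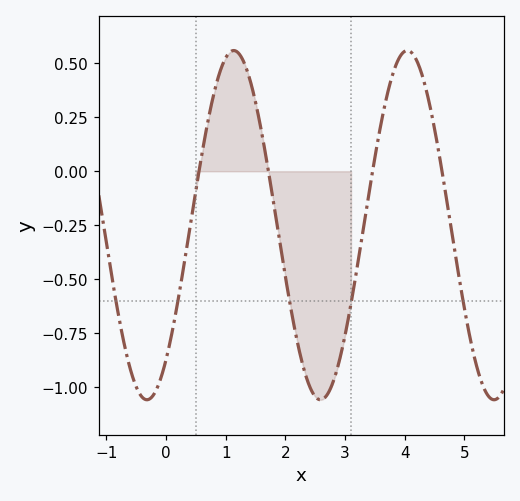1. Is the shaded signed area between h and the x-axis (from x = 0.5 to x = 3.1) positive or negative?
negative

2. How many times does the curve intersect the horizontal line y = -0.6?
5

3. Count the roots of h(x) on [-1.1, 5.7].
4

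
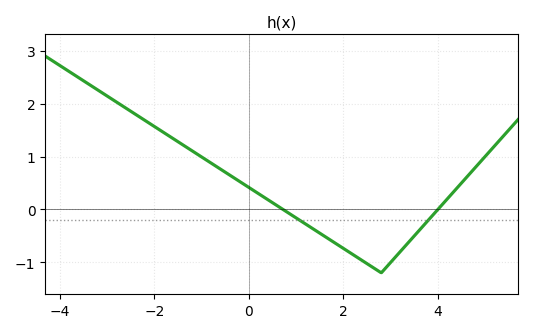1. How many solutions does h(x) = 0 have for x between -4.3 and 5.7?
2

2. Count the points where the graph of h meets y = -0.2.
2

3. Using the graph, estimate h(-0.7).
0.82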